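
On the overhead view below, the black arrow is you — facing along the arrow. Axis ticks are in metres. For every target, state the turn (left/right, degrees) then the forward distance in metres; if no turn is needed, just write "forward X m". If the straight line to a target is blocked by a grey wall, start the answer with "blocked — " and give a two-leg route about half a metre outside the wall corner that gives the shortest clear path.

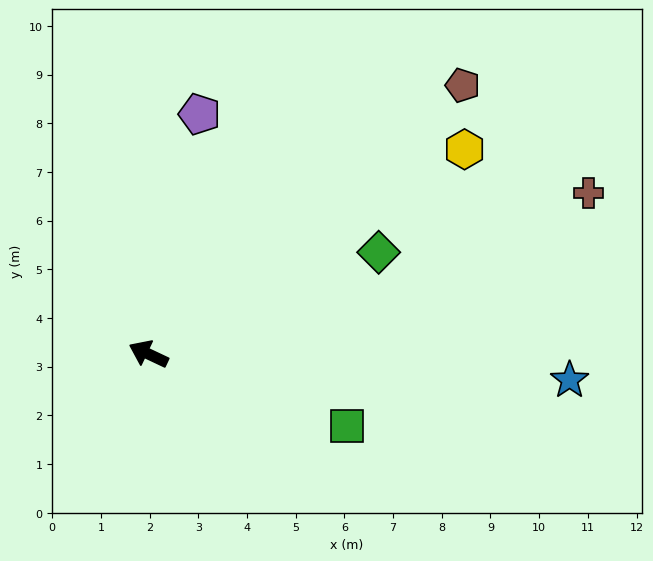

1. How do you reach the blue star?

turn right 158°, forward 8.7 m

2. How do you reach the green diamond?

turn right 131°, forward 5.2 m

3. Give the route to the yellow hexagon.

turn right 122°, forward 7.7 m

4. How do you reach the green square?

turn right 175°, forward 4.3 m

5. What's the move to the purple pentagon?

turn right 77°, forward 5.0 m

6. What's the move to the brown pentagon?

turn right 114°, forward 8.5 m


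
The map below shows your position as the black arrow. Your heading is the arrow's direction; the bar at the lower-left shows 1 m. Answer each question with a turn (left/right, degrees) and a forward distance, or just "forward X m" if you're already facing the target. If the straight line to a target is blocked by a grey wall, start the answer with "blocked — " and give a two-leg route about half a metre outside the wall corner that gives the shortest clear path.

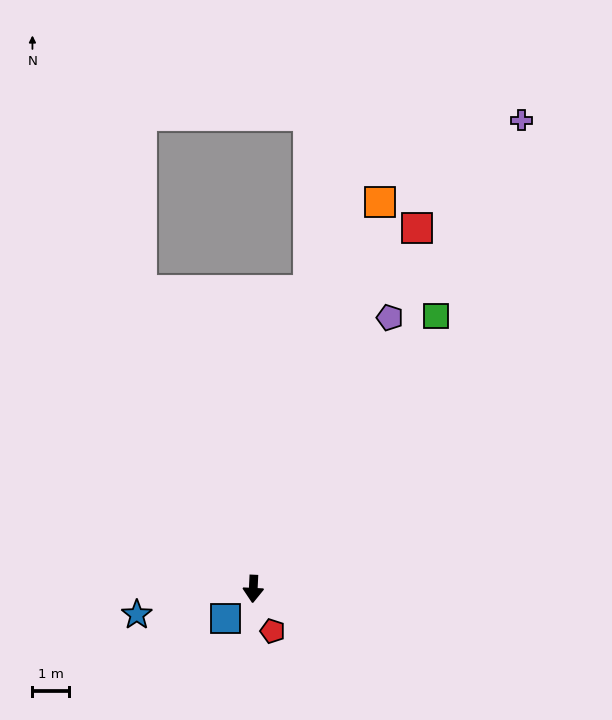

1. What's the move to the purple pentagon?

turn left 156°, forward 8.4 m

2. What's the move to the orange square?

turn left 165°, forward 11.3 m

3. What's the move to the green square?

turn left 149°, forward 9.1 m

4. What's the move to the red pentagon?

turn left 27°, forward 1.3 m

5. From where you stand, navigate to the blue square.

turn right 41°, forward 1.1 m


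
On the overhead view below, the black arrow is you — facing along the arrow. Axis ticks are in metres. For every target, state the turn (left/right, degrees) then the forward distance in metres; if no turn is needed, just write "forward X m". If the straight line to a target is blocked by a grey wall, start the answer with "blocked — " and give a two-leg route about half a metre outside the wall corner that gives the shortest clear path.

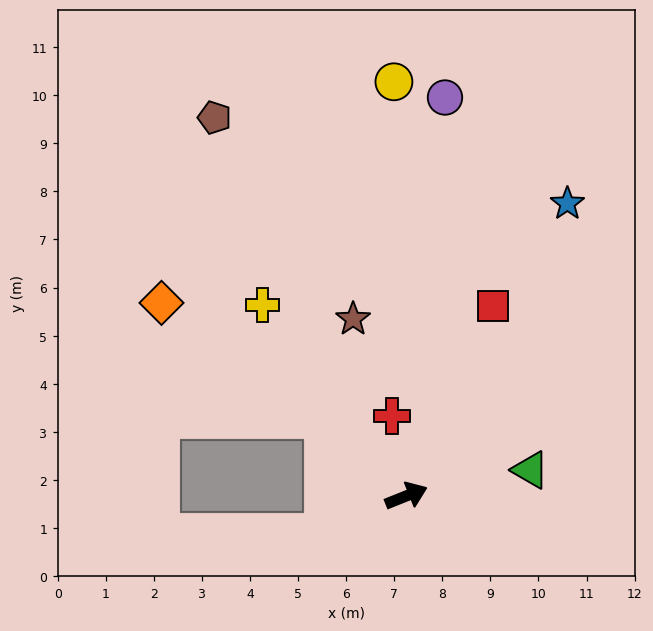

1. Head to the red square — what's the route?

turn left 44°, forward 4.3 m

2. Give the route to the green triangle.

turn right 10°, forward 2.6 m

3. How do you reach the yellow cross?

turn left 105°, forward 5.0 m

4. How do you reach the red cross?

turn left 78°, forward 1.7 m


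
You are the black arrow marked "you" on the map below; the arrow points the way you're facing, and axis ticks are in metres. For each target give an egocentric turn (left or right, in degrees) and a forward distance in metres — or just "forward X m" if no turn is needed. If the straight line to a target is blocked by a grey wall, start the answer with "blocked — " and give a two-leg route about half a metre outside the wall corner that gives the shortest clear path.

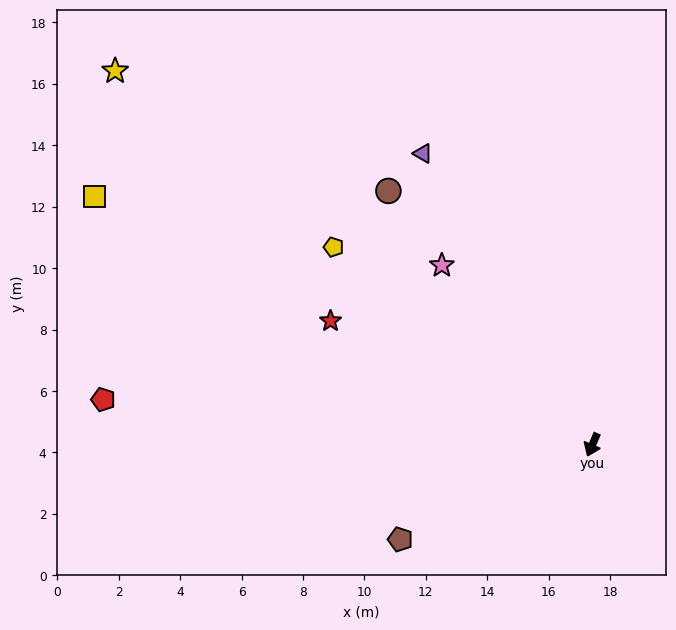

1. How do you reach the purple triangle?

turn right 127°, forward 11.0 m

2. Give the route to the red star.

turn right 92°, forward 9.4 m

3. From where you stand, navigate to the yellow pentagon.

turn right 104°, forward 10.6 m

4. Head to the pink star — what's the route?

turn right 117°, forward 7.6 m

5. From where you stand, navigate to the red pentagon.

turn right 72°, forward 16.0 m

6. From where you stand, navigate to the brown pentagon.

turn right 41°, forward 7.0 m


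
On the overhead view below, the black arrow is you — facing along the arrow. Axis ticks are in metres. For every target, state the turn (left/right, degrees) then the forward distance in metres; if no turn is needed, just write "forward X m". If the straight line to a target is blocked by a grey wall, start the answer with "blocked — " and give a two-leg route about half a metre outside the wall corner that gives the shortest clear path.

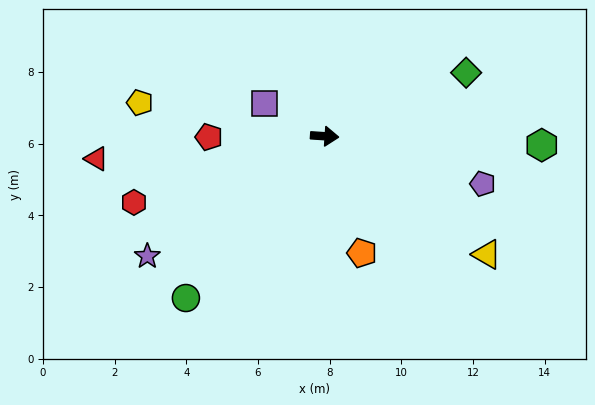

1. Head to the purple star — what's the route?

turn right 142°, forward 6.0 m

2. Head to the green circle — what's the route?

turn right 127°, forward 5.9 m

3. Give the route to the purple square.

turn left 155°, forward 1.9 m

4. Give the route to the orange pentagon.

turn right 69°, forward 3.4 m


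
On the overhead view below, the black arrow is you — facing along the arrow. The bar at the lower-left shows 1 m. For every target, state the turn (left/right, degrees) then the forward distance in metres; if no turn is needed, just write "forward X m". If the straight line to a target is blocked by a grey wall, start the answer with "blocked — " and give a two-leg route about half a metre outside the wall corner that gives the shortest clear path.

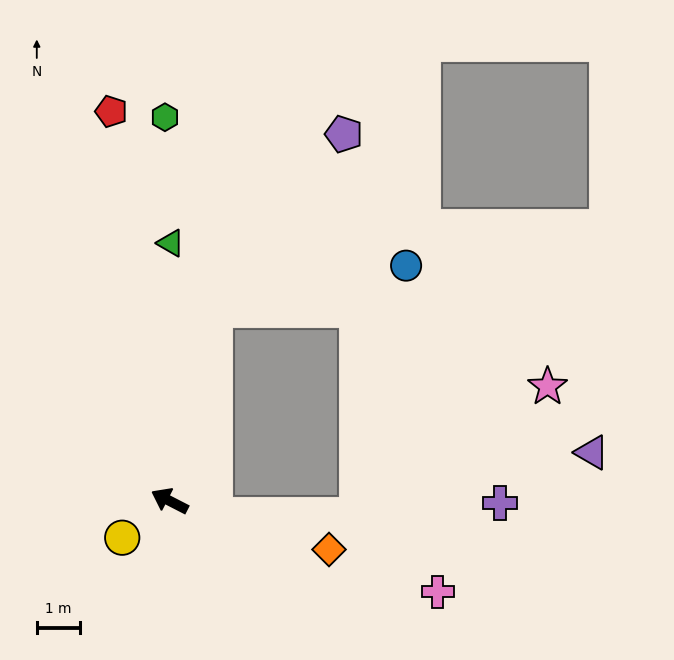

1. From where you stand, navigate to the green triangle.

turn right 63°, forward 6.0 m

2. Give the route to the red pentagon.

turn right 54°, forward 9.1 m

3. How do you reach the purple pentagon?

blocked — turn right 76°, forward 4.6 m, then turn right 23°, forward 5.1 m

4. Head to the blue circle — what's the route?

blocked — turn right 76°, forward 4.6 m, then turn right 64°, forward 4.6 m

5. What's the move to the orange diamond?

turn right 170°, forward 3.9 m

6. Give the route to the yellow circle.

turn left 65°, forward 1.4 m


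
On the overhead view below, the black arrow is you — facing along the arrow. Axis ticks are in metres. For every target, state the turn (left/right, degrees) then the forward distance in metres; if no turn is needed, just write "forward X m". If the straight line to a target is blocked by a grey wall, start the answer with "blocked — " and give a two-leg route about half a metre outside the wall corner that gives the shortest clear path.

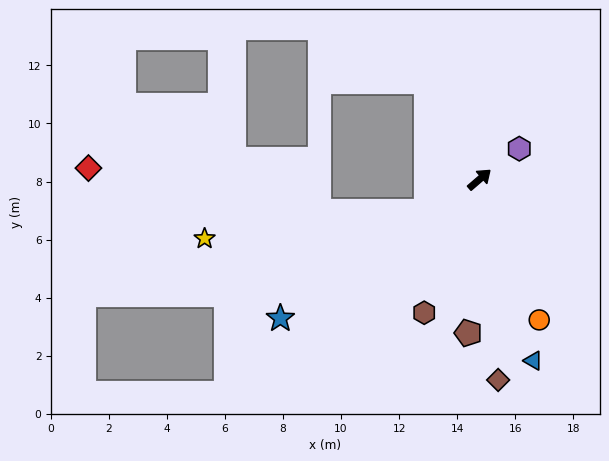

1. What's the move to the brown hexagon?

turn right 153°, forward 5.0 m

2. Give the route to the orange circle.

turn right 108°, forward 5.3 m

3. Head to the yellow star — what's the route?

blocked — turn left 170°, forward 2.2 m, then turn right 24°, forward 7.7 m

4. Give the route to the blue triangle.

turn right 114°, forward 6.5 m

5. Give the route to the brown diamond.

turn right 125°, forward 6.9 m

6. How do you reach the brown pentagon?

turn right 135°, forward 5.3 m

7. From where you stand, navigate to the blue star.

turn left 174°, forward 8.4 m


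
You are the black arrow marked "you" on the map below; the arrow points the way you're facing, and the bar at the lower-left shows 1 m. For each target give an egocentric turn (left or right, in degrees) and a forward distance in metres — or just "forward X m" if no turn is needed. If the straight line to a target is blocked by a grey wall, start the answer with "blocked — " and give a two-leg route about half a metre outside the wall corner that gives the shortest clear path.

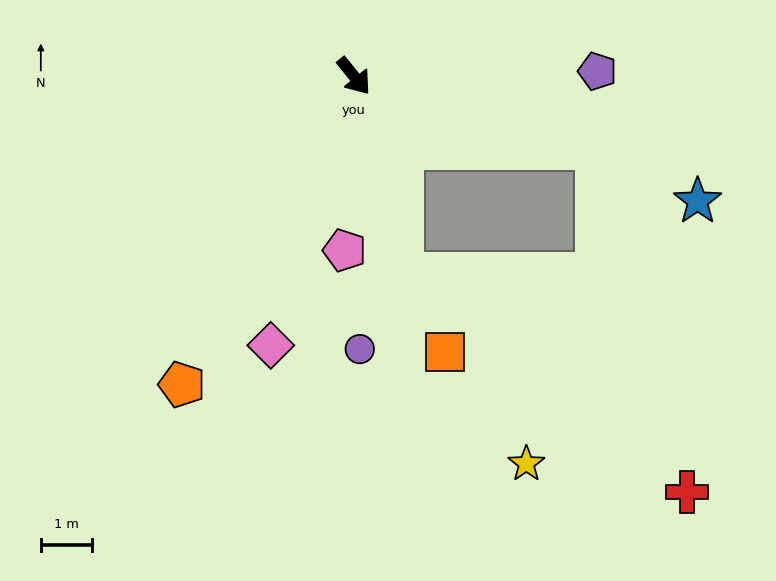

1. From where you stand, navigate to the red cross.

blocked — turn right 25°, forward 4.0 m, then turn left 39°, forward 7.0 m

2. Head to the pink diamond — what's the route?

turn right 56°, forward 5.5 m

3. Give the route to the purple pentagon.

turn left 52°, forward 4.8 m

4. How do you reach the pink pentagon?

turn right 42°, forward 3.4 m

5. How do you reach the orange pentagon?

turn right 68°, forward 6.9 m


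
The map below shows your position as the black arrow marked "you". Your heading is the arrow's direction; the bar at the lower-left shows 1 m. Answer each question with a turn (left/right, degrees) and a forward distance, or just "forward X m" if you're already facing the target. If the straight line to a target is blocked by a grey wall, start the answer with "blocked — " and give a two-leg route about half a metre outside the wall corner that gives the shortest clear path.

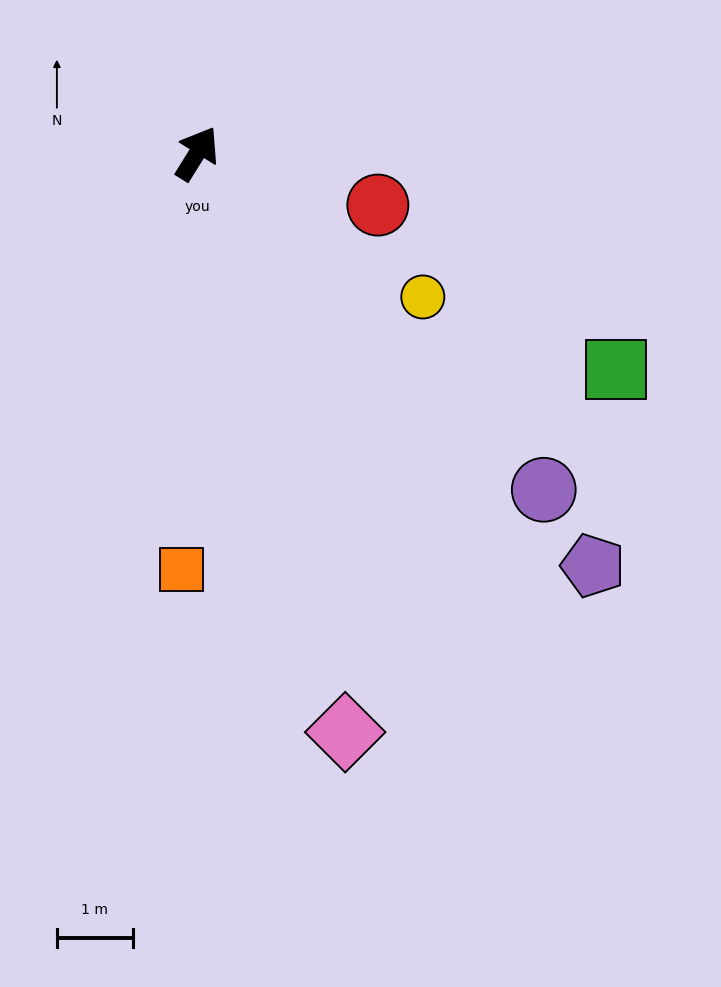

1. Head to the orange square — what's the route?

turn right 150°, forward 5.5 m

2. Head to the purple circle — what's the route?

turn right 102°, forward 6.3 m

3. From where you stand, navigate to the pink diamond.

turn right 134°, forward 7.8 m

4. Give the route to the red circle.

turn right 74°, forward 2.5 m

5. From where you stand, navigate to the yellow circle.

turn right 91°, forward 3.5 m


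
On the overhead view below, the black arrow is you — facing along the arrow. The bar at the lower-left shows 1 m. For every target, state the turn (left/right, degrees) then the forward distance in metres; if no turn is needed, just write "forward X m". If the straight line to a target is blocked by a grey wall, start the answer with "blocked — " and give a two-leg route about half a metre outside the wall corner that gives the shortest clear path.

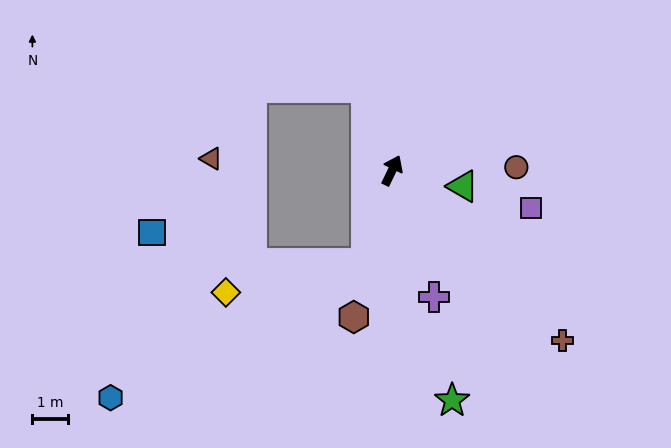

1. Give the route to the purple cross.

turn right 136°, forward 3.7 m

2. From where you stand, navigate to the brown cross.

turn right 109°, forward 6.7 m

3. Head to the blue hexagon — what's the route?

blocked — turn right 170°, forward 2.7 m, then turn right 47°, forward 8.1 m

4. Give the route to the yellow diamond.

blocked — turn right 170°, forward 2.7 m, then turn right 63°, forward 4.0 m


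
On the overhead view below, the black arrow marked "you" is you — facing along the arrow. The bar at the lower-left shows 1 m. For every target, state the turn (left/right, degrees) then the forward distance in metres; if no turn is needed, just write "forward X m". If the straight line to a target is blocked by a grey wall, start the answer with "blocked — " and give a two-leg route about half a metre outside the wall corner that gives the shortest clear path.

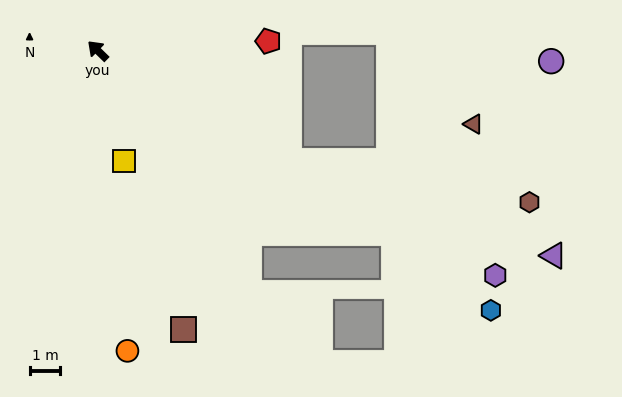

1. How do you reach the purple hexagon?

turn right 165°, forward 14.8 m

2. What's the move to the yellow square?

turn left 148°, forward 3.7 m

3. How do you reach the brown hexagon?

blocked — turn right 166°, forward 7.2 m, then turn left 20°, forward 7.9 m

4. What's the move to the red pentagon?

turn right 133°, forward 5.5 m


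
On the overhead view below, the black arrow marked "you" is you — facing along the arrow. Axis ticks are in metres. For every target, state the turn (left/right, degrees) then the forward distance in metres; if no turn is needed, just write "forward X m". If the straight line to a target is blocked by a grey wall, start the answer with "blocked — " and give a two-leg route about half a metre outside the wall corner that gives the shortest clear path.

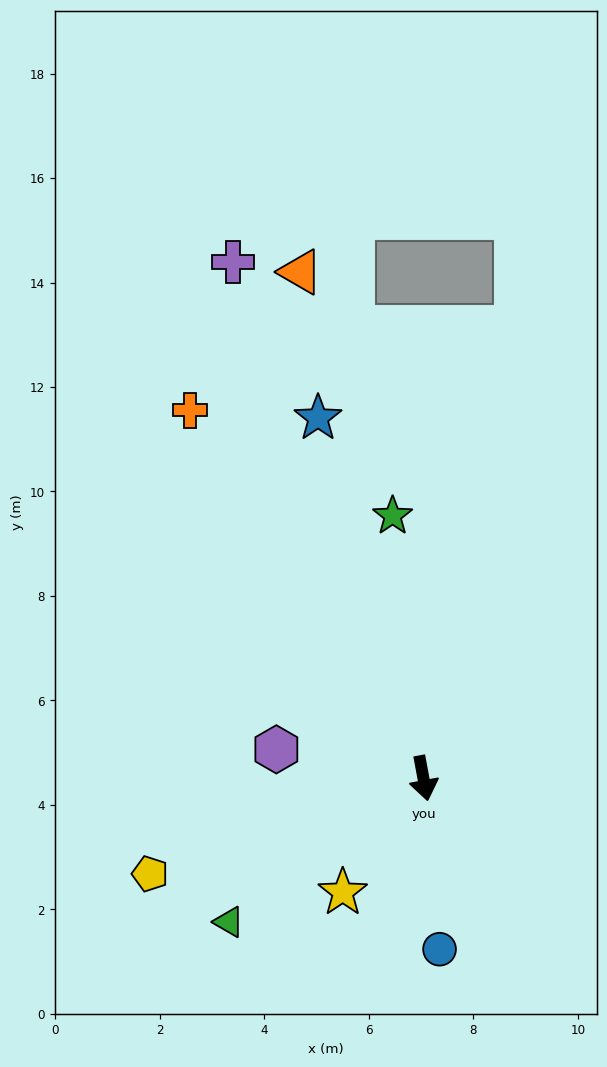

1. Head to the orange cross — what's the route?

turn right 158°, forward 8.3 m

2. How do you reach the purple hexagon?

turn right 112°, forward 2.9 m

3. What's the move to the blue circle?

turn right 5°, forward 3.3 m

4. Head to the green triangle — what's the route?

turn right 64°, forward 4.6 m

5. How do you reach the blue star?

turn right 174°, forward 7.2 m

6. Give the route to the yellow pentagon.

turn right 81°, forward 5.5 m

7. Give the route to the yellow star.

turn right 46°, forward 2.7 m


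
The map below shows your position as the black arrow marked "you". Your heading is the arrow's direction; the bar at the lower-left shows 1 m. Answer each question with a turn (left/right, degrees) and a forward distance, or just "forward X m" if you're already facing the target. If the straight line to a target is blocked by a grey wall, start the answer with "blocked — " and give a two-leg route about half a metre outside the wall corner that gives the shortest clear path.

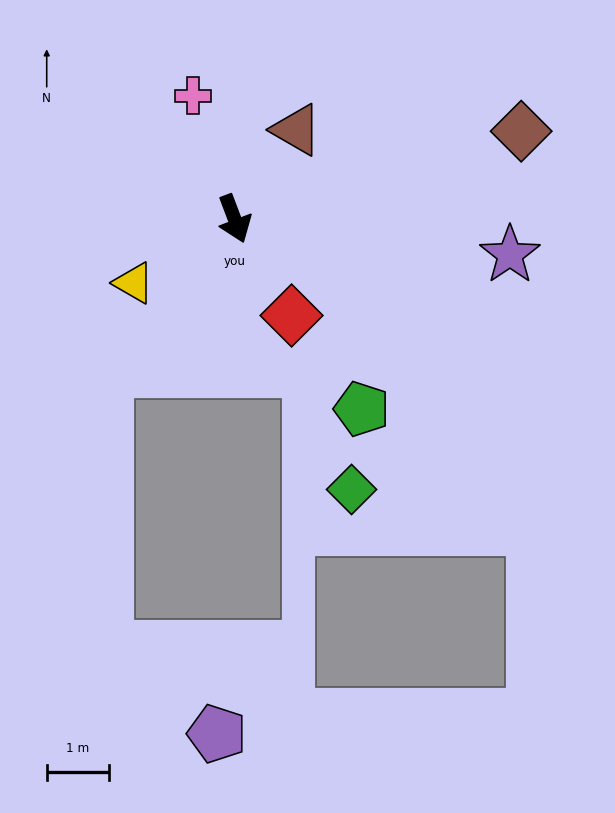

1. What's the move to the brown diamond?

turn left 86°, forward 4.8 m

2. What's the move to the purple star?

turn left 62°, forward 4.5 m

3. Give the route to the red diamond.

turn left 10°, forward 1.8 m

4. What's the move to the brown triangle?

turn left 124°, forward 1.8 m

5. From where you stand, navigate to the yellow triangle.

turn right 78°, forward 1.9 m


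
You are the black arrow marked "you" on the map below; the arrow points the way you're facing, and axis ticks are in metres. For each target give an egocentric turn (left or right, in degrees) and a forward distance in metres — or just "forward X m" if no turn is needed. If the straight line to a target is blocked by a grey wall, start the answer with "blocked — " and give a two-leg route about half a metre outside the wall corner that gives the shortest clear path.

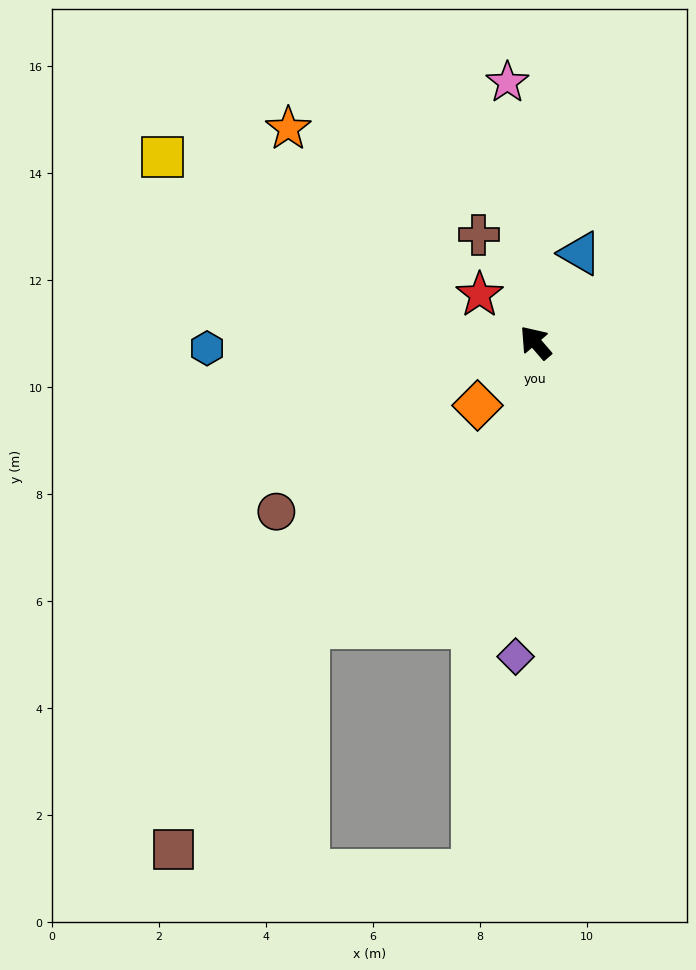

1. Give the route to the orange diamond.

turn left 97°, forward 1.6 m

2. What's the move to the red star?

turn left 9°, forward 1.4 m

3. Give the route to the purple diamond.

turn left 136°, forward 5.9 m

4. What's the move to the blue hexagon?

turn left 50°, forward 6.1 m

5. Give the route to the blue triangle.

turn right 67°, forward 1.9 m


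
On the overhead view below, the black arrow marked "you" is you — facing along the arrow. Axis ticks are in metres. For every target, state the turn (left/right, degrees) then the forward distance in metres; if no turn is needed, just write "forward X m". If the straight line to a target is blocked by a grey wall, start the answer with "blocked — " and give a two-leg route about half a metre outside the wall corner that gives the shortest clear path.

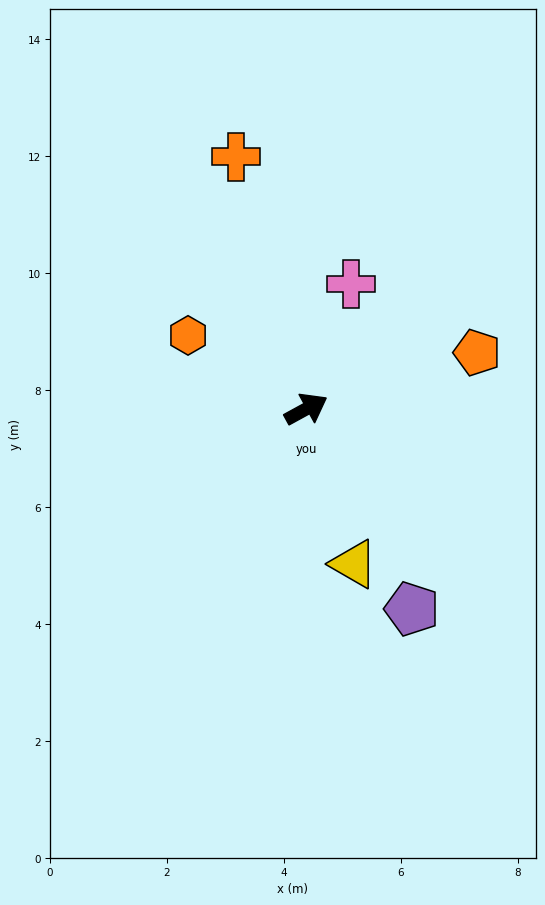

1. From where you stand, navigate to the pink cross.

turn left 42°, forward 2.3 m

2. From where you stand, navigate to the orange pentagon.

turn right 10°, forward 3.1 m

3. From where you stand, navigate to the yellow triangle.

turn right 102°, forward 2.8 m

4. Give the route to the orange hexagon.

turn left 119°, forward 2.4 m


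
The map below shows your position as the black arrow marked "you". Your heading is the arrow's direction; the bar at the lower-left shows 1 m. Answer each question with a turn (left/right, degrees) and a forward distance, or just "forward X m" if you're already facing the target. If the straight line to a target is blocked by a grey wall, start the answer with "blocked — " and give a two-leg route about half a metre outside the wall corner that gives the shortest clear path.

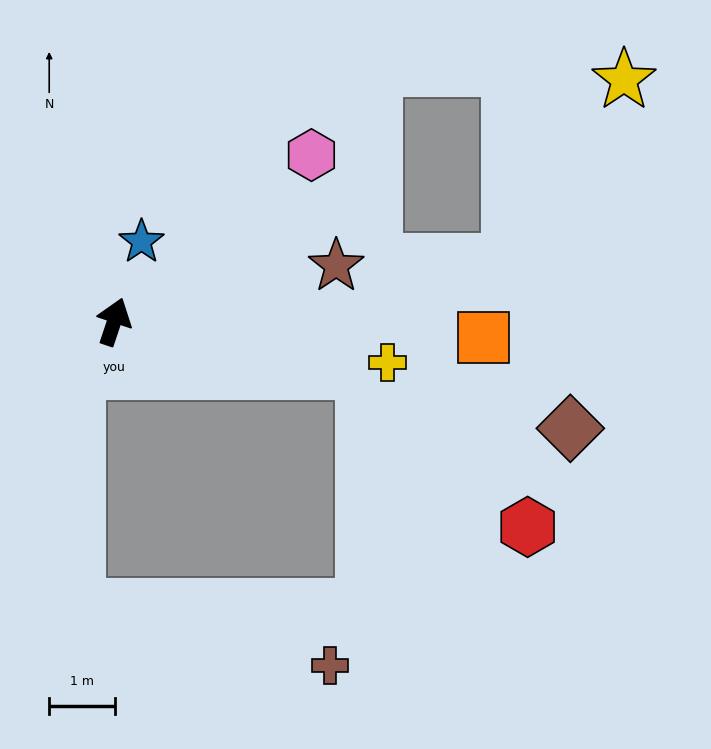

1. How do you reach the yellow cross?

turn right 80°, forward 4.2 m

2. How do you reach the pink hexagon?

turn right 31°, forward 3.9 m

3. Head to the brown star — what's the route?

turn right 57°, forward 3.5 m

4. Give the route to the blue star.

forward 1.3 m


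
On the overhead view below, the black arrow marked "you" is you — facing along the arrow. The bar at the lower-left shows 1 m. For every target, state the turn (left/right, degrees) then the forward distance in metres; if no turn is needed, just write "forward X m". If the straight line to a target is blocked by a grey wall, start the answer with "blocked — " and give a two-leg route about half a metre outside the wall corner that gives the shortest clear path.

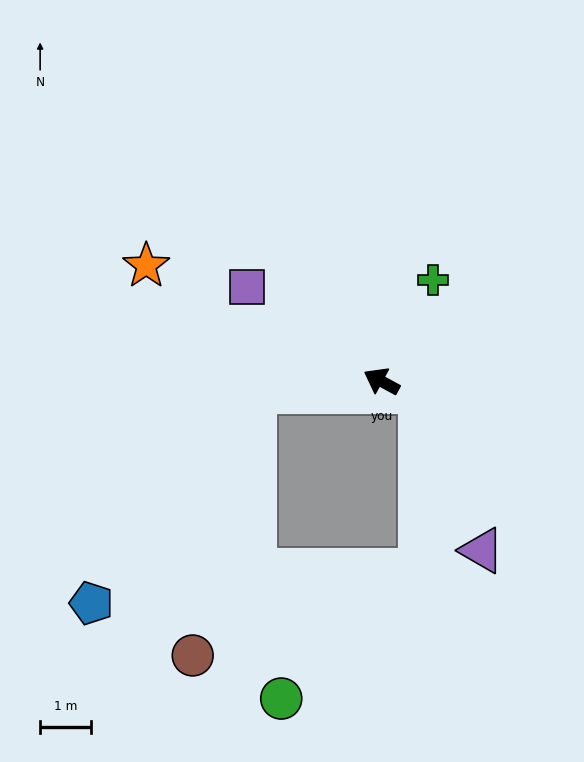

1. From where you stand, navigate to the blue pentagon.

blocked — turn left 34°, forward 2.5 m, then turn left 47°, forward 5.3 m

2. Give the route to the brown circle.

blocked — turn left 34°, forward 2.5 m, then turn left 71°, forward 5.3 m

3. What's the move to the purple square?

turn right 7°, forward 3.2 m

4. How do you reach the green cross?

turn right 89°, forward 2.2 m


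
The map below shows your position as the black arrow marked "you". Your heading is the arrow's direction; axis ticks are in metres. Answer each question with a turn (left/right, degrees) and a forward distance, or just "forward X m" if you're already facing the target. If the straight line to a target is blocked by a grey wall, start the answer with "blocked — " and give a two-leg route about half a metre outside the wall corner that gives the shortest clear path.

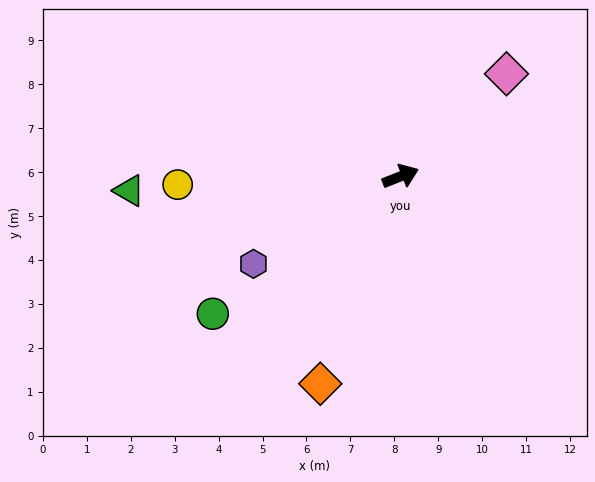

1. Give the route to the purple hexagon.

turn right 171°, forward 3.9 m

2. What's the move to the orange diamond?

turn right 133°, forward 5.1 m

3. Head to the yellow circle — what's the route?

turn left 161°, forward 5.1 m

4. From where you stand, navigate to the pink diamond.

turn left 23°, forward 3.4 m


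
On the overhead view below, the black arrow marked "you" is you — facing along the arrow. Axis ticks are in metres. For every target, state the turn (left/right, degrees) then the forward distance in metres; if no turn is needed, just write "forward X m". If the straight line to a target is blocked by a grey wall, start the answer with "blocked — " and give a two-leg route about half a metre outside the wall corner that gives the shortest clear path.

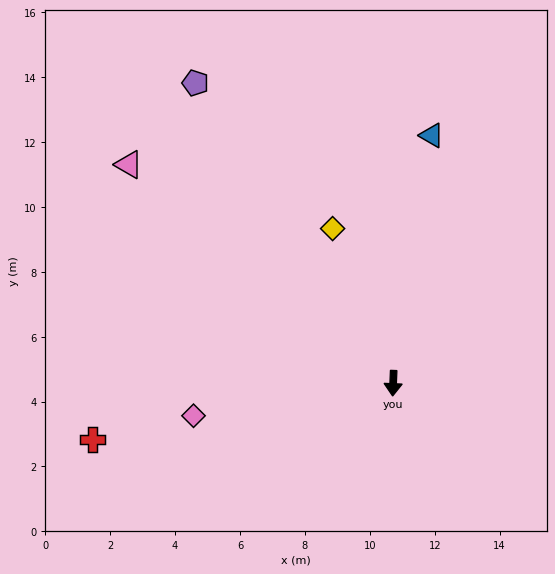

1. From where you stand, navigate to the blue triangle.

turn left 173°, forward 7.7 m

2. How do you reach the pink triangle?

turn right 127°, forward 10.6 m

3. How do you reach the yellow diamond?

turn right 156°, forward 5.1 m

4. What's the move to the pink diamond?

turn right 78°, forward 6.2 m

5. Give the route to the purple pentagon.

turn right 144°, forward 11.1 m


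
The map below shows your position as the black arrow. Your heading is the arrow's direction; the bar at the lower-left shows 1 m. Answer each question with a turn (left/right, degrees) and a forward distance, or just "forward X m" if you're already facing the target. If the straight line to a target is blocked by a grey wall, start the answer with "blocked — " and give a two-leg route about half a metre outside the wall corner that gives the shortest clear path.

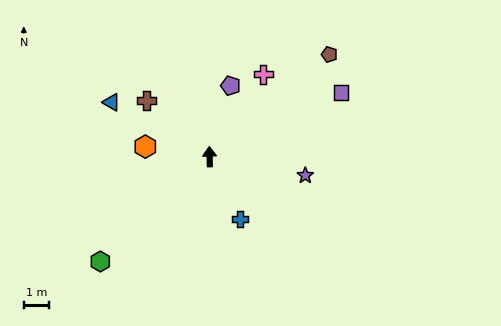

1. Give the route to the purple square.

turn right 66°, forward 5.9 m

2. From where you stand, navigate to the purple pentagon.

turn right 18°, forward 3.0 m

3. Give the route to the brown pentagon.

turn right 51°, forward 6.3 m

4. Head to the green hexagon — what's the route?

turn left 132°, forward 6.1 m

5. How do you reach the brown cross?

turn left 47°, forward 3.4 m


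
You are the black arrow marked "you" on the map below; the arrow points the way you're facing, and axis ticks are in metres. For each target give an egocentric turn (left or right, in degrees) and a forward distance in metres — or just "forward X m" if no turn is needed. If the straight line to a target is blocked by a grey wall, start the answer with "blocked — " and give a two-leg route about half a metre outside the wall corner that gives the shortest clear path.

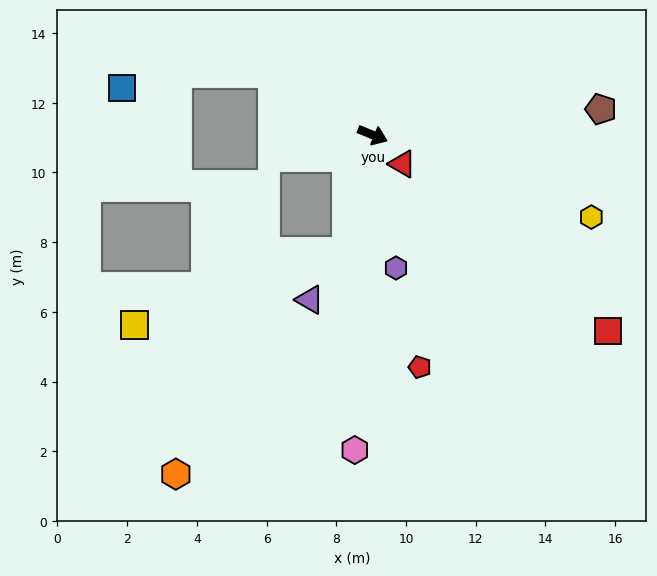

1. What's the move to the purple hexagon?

turn right 58°, forward 3.9 m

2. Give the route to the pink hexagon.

turn right 71°, forward 9.1 m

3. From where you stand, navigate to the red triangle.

turn right 22°, forward 1.2 m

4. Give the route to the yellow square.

blocked — turn right 80°, forward 3.4 m, then turn right 59°, forward 6.4 m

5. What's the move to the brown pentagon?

turn left 29°, forward 6.6 m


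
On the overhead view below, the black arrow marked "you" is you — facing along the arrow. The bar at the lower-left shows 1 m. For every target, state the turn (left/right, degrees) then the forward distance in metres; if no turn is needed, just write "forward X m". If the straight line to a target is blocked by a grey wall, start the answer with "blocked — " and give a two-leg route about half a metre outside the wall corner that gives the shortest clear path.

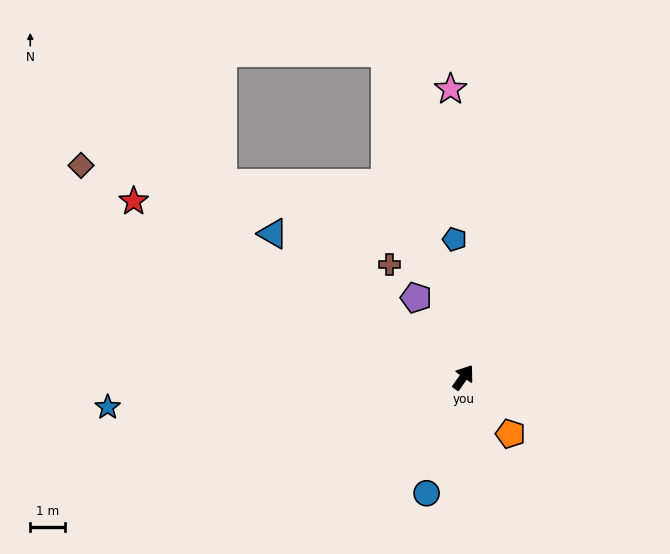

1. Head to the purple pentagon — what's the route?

turn left 66°, forward 2.7 m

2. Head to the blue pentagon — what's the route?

turn left 39°, forward 4.0 m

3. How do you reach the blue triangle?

turn left 88°, forward 6.9 m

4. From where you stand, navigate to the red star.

turn left 97°, forward 10.8 m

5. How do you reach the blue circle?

turn right 162°, forward 3.5 m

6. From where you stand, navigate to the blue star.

turn left 130°, forward 10.4 m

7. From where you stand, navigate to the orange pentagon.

turn right 105°, forward 2.1 m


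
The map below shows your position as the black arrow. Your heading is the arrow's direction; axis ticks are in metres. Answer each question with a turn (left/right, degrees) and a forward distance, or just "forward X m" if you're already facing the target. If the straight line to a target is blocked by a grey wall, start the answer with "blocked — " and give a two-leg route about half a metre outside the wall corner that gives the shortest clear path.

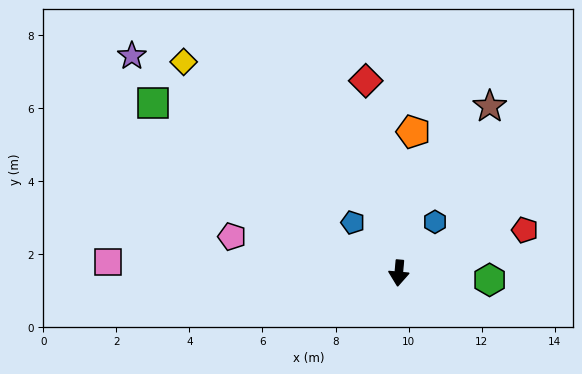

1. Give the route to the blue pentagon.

turn right 133°, forward 1.9 m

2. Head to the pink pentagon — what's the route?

turn right 97°, forward 4.7 m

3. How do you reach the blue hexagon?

turn left 150°, forward 1.7 m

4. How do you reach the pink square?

turn right 87°, forward 8.0 m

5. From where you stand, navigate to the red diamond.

turn right 165°, forward 5.3 m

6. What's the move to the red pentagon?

turn left 114°, forward 3.6 m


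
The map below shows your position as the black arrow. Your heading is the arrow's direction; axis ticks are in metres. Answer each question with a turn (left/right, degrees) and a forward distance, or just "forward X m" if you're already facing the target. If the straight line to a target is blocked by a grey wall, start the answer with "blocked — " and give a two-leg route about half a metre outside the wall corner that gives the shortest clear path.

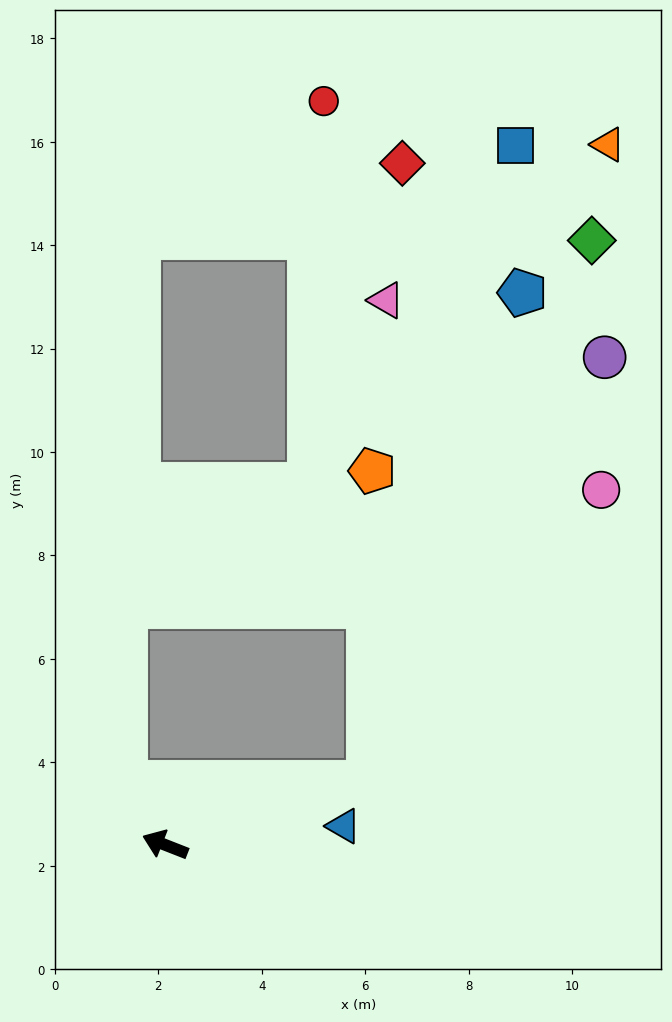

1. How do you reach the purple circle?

blocked — turn right 141°, forward 4.1 m, then turn left 43°, forward 9.4 m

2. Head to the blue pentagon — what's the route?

blocked — turn right 141°, forward 4.1 m, then turn left 55°, forward 9.9 m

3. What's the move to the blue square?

blocked — turn right 141°, forward 4.1 m, then turn left 59°, forward 12.6 m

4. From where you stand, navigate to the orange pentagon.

blocked — turn right 141°, forward 4.1 m, then turn left 72°, forward 6.0 m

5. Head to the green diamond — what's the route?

blocked — turn right 141°, forward 4.1 m, then turn left 50°, forward 11.3 m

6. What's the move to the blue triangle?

turn right 153°, forward 3.5 m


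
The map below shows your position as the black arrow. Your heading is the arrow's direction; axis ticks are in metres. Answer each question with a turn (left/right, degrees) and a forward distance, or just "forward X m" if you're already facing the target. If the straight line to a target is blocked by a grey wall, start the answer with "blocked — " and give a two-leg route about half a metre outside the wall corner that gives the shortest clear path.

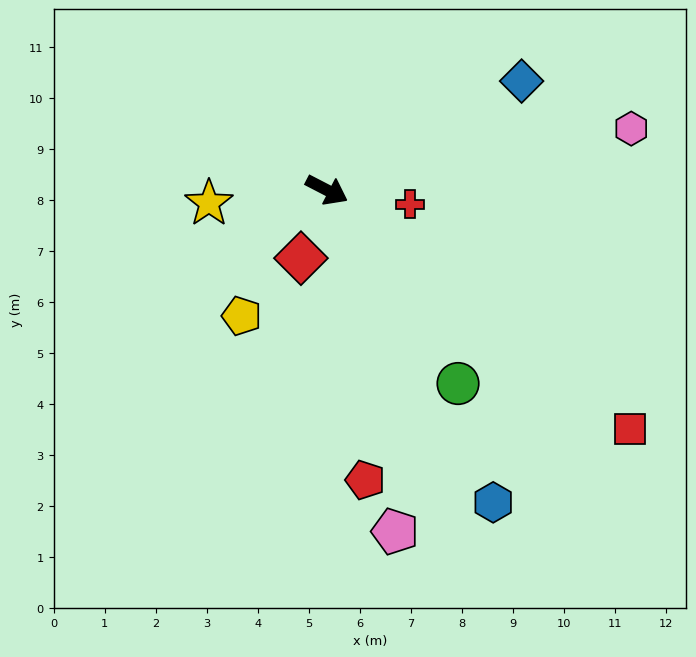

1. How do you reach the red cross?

turn left 18°, forward 1.7 m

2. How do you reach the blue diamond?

turn left 57°, forward 4.4 m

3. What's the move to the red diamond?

turn right 83°, forward 1.4 m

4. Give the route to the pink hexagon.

turn left 39°, forward 6.1 m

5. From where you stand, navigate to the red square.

turn right 11°, forward 7.6 m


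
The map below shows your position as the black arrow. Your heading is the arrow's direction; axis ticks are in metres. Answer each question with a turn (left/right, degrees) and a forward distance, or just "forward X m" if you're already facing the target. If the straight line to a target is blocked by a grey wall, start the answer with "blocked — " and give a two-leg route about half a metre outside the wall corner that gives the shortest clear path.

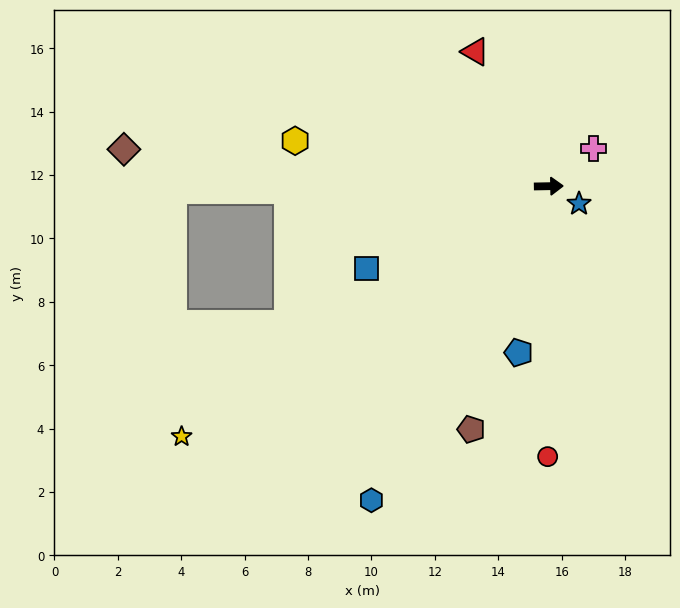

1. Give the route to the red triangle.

turn left 118°, forward 4.8 m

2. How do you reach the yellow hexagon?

turn left 169°, forward 8.1 m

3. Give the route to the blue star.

turn right 31°, forward 1.1 m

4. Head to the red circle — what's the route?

turn right 91°, forward 8.5 m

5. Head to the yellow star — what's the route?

turn right 147°, forward 14.0 m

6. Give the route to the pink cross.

turn left 39°, forward 1.8 m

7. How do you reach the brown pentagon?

turn right 109°, forward 8.1 m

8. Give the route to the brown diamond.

turn left 174°, forward 13.5 m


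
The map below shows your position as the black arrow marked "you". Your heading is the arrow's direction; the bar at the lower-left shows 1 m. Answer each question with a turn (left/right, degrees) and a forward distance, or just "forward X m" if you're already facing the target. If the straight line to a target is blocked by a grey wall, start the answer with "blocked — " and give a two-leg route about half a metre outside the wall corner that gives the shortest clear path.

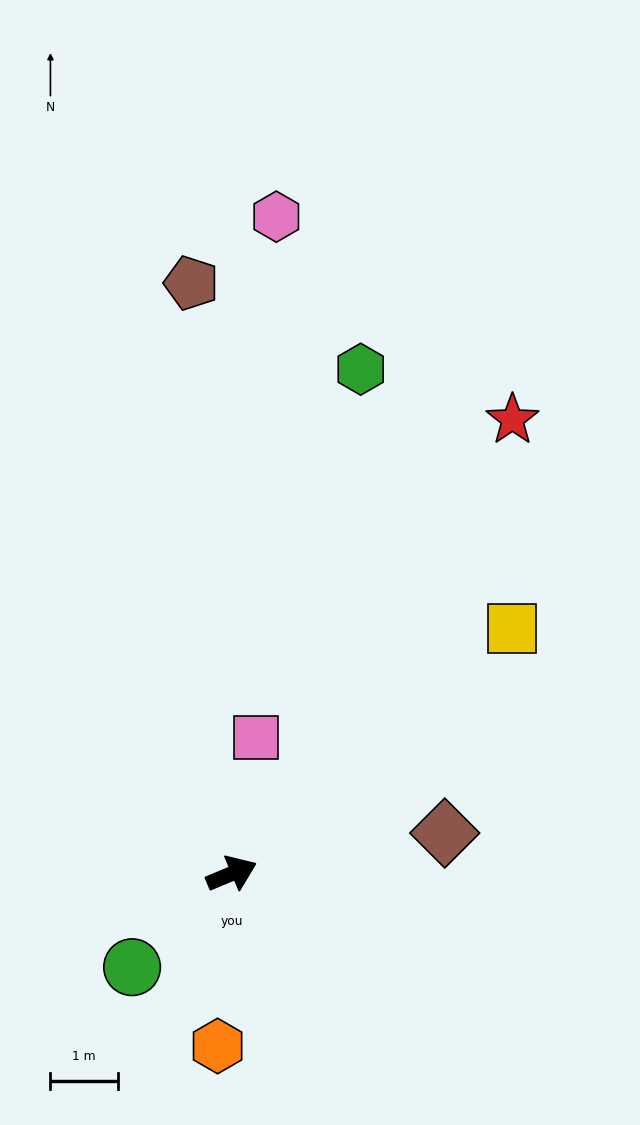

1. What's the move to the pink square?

turn left 57°, forward 2.0 m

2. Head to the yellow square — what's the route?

turn left 19°, forward 5.5 m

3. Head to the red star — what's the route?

turn left 36°, forward 7.9 m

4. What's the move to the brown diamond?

turn right 12°, forward 3.2 m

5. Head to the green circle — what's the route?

turn right 159°, forward 2.0 m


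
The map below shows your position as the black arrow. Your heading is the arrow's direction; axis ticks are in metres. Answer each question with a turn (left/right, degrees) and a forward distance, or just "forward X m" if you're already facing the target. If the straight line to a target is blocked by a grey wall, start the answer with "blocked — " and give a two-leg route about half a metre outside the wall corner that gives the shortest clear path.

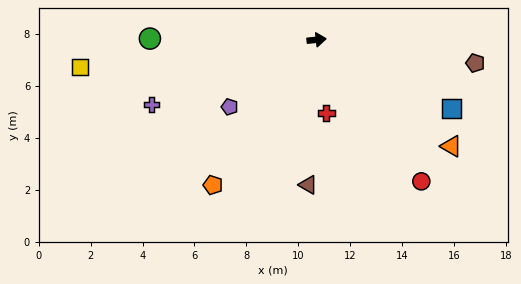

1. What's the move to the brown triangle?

turn right 99°, forward 5.6 m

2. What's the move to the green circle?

turn left 174°, forward 6.4 m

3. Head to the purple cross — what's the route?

turn right 165°, forward 6.8 m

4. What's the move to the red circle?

turn right 60°, forward 6.8 m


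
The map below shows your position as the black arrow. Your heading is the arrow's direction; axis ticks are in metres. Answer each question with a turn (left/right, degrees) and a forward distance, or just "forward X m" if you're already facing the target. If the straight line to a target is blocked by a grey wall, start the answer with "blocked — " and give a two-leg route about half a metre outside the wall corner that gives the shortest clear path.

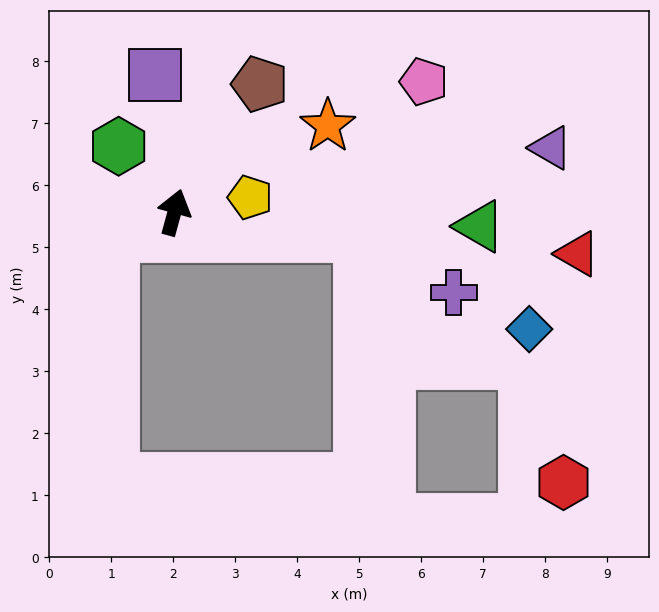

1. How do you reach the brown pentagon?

turn right 18°, forward 2.5 m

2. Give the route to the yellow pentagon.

turn right 64°, forward 1.2 m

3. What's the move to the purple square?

turn left 23°, forward 2.2 m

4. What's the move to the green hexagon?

turn left 56°, forward 1.4 m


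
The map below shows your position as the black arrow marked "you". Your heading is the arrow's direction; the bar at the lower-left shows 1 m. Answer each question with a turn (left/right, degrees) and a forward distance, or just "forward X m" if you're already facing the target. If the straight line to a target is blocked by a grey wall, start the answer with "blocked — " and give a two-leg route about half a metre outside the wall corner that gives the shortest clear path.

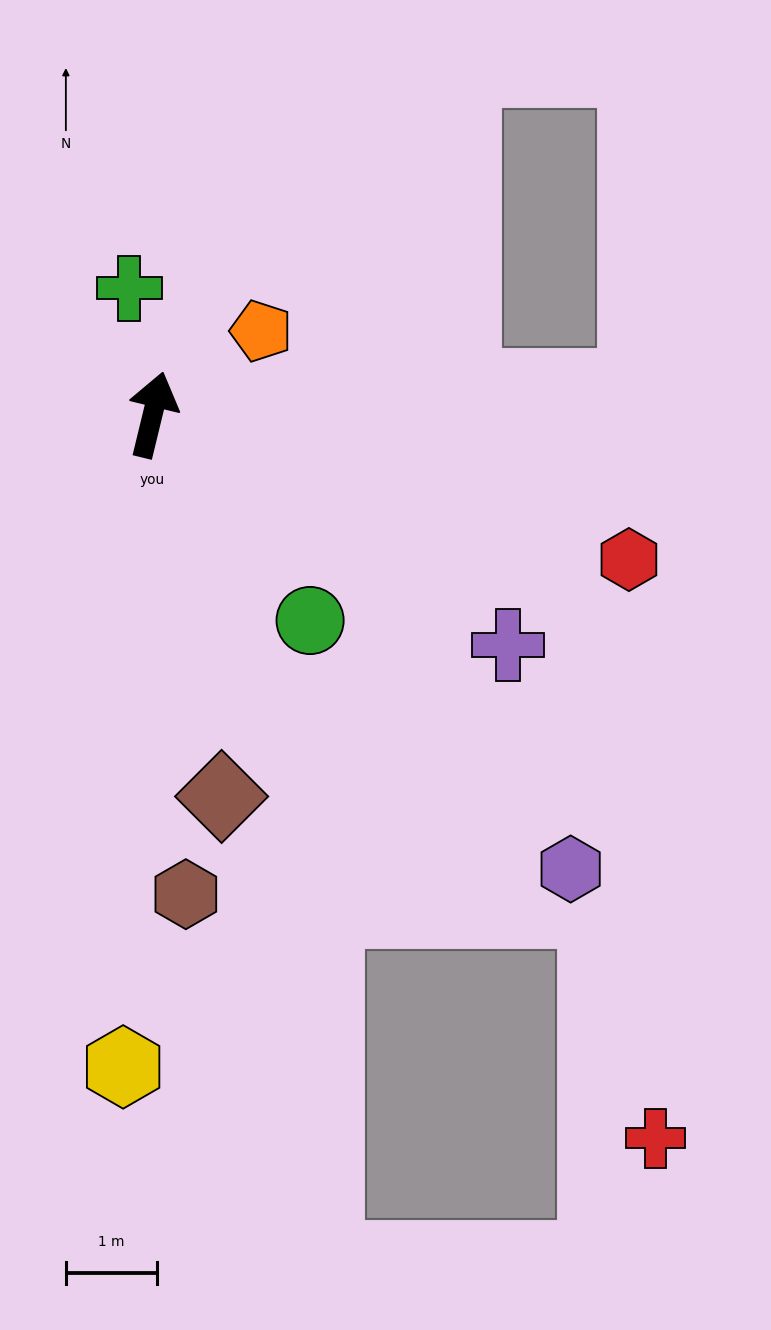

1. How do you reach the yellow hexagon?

turn right 169°, forward 7.1 m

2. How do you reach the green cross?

turn left 24°, forward 1.4 m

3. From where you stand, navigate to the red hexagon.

turn right 93°, forward 5.4 m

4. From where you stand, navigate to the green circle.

turn right 129°, forward 2.8 m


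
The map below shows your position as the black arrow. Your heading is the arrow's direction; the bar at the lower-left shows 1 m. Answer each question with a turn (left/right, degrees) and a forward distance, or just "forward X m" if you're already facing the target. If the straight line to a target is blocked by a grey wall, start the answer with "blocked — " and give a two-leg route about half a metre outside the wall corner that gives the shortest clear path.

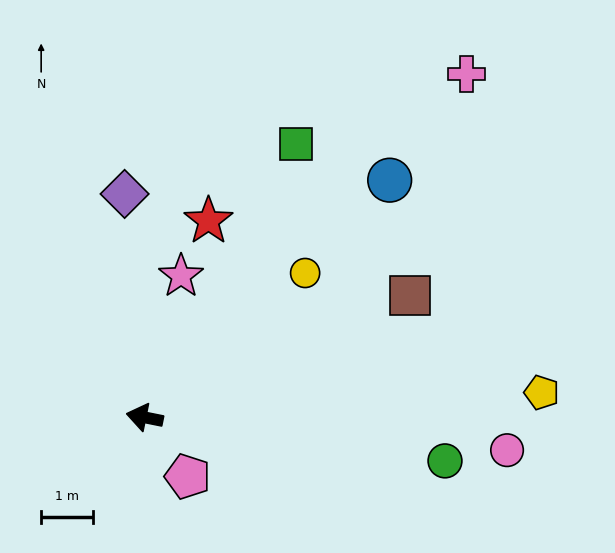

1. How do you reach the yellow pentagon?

turn right 165°, forward 7.6 m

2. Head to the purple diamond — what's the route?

turn right 74°, forward 4.3 m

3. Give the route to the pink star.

turn right 93°, forward 2.8 m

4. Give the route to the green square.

turn right 108°, forward 6.0 m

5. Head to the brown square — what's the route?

turn right 144°, forward 5.6 m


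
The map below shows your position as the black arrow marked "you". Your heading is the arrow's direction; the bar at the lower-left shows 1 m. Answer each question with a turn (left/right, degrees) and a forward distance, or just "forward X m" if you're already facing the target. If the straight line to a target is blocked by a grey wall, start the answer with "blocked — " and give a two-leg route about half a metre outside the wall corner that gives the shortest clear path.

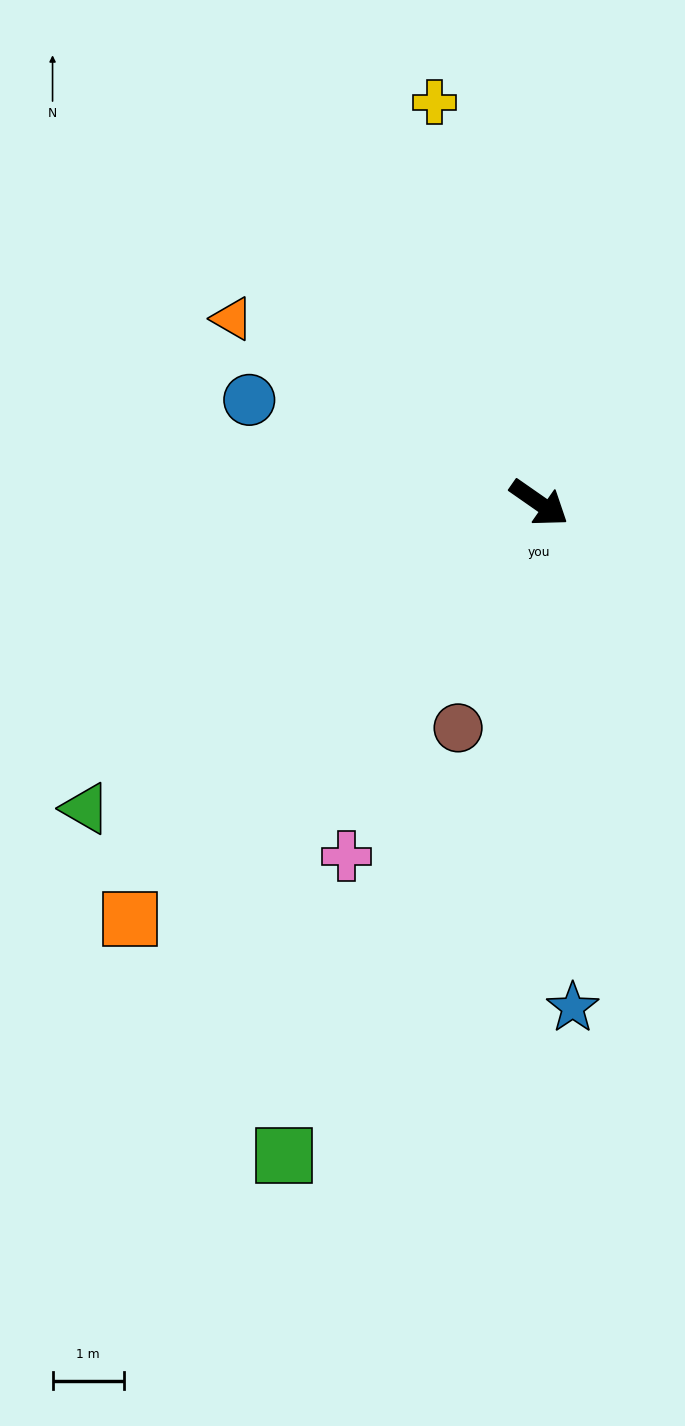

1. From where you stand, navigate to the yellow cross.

turn left 139°, forward 5.8 m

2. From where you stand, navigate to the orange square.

turn right 100°, forward 8.2 m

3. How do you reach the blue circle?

turn right 165°, forward 4.3 m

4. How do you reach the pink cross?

turn right 84°, forward 5.6 m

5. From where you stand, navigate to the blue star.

turn right 51°, forward 7.1 m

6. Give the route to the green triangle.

turn right 111°, forward 7.7 m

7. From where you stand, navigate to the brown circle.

turn right 75°, forward 3.4 m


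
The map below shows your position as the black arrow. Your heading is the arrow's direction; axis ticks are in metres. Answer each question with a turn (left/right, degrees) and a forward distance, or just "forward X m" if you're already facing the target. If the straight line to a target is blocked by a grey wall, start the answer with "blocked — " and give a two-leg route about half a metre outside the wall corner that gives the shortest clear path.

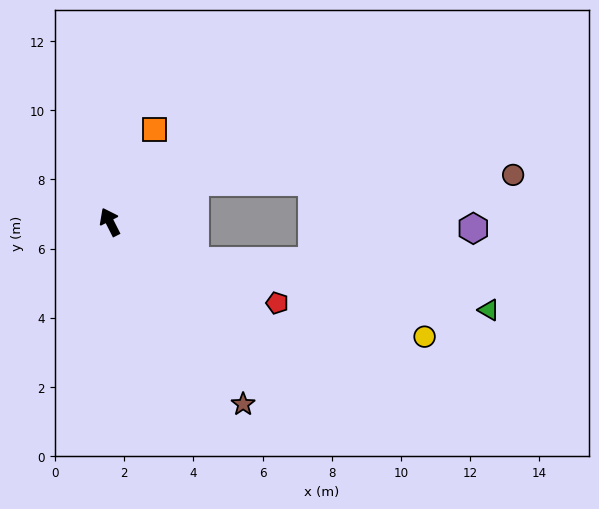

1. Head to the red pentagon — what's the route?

turn right 143°, forward 5.4 m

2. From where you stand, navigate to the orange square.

turn right 53°, forward 3.0 m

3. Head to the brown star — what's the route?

turn right 171°, forward 6.5 m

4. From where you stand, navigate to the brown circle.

blocked — turn right 91°, forward 2.7 m, then turn right 25°, forward 9.2 m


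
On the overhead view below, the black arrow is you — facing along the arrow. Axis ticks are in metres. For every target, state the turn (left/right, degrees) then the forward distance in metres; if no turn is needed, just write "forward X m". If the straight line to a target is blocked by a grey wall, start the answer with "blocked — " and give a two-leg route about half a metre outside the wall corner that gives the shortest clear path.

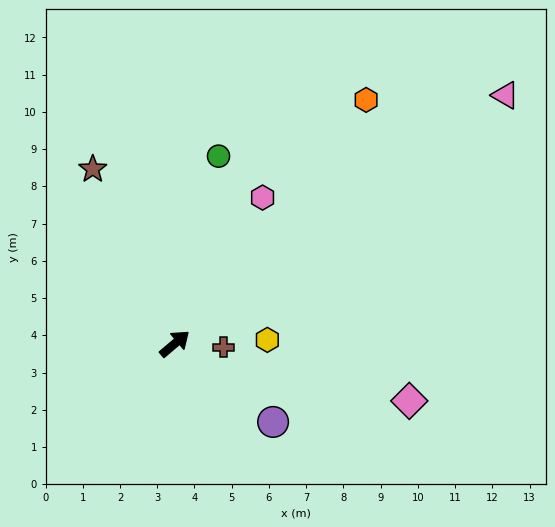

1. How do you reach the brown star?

turn left 75°, forward 5.2 m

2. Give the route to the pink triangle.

turn right 3°, forward 11.1 m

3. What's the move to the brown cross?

turn right 44°, forward 1.3 m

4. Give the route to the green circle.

turn left 37°, forward 5.2 m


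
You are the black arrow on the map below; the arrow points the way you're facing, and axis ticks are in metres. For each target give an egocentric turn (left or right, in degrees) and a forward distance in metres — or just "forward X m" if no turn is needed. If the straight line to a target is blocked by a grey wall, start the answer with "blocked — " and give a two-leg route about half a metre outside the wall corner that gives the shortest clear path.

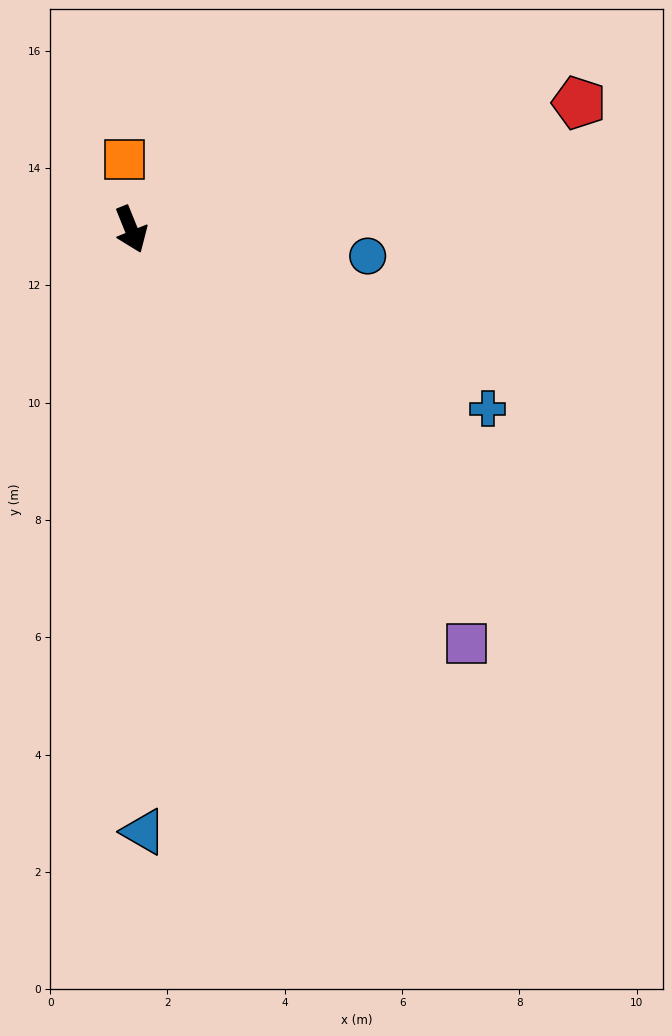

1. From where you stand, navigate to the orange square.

turn left 164°, forward 1.2 m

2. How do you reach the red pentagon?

turn left 84°, forward 7.9 m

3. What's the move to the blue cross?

turn left 41°, forward 6.8 m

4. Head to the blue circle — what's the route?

turn left 62°, forward 4.1 m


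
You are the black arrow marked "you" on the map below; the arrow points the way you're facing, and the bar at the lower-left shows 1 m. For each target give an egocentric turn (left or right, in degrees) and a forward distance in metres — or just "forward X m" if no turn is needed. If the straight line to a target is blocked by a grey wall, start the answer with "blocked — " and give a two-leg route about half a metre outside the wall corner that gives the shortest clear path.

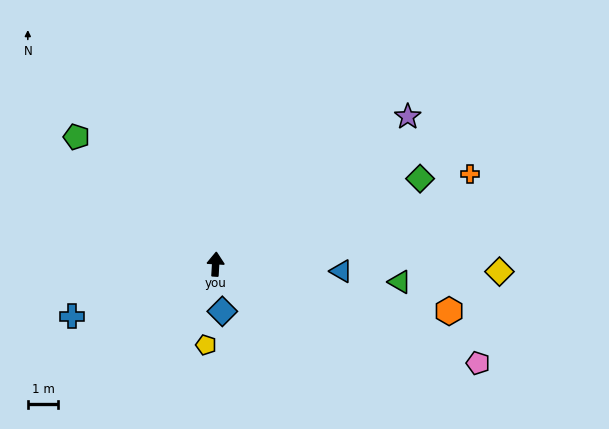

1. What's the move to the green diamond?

turn right 64°, forward 7.3 m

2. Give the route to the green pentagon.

turn left 51°, forward 6.2 m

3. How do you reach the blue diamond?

turn right 169°, forward 1.6 m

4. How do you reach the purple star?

turn right 49°, forward 7.9 m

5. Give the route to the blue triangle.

turn right 90°, forward 4.1 m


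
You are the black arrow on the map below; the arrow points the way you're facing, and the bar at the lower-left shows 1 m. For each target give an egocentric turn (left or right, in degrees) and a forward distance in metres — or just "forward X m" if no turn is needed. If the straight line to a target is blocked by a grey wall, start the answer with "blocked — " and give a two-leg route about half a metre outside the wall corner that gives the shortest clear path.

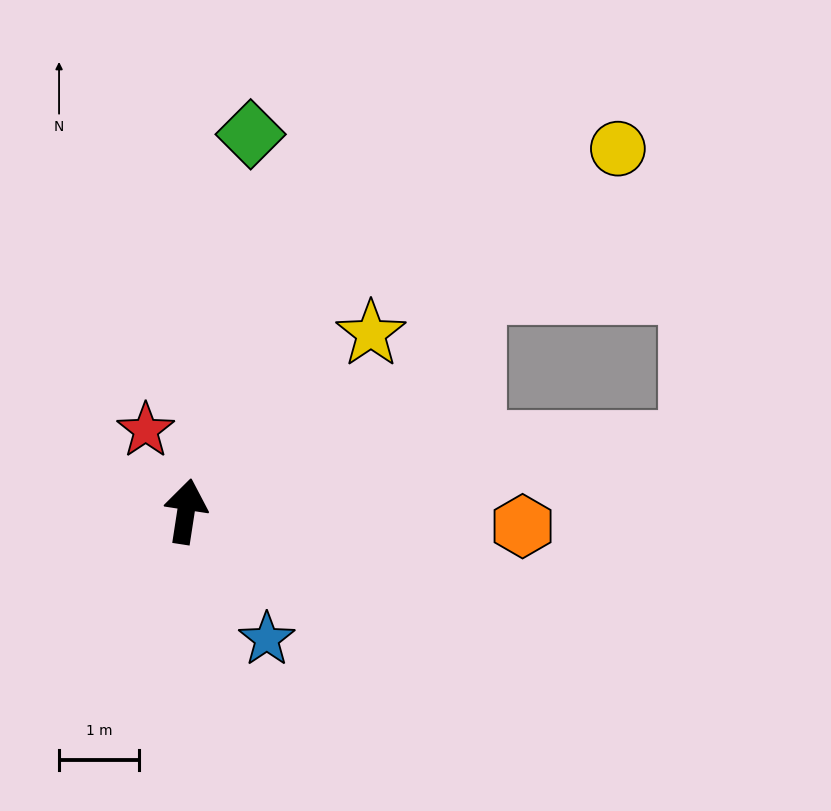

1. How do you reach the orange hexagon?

turn right 84°, forward 4.2 m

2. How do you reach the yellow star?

turn right 37°, forward 3.2 m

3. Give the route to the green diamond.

forward 4.8 m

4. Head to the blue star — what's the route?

turn right 139°, forward 1.9 m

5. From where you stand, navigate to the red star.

turn left 35°, forward 1.1 m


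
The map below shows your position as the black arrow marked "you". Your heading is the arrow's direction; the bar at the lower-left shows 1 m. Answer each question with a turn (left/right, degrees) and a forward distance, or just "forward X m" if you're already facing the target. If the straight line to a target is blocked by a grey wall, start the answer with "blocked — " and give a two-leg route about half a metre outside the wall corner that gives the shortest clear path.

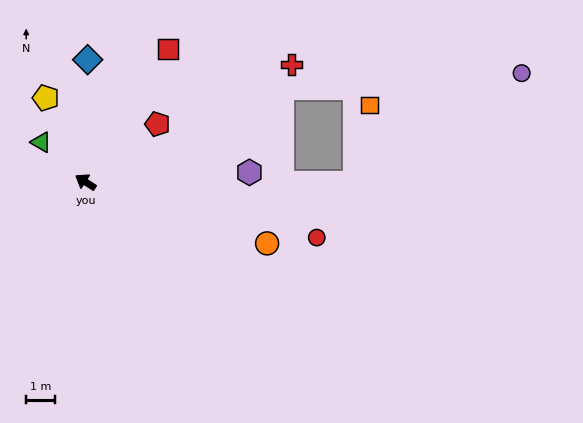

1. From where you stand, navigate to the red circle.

turn right 161°, forward 8.3 m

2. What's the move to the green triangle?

turn right 9°, forward 2.1 m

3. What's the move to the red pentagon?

turn right 108°, forward 3.2 m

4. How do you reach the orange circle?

turn right 166°, forward 6.7 m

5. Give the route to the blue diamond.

turn right 58°, forward 4.3 m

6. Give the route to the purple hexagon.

turn right 144°, forward 5.7 m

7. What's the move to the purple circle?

blocked — turn right 122°, forward 7.6 m, then turn right 22°, forward 8.3 m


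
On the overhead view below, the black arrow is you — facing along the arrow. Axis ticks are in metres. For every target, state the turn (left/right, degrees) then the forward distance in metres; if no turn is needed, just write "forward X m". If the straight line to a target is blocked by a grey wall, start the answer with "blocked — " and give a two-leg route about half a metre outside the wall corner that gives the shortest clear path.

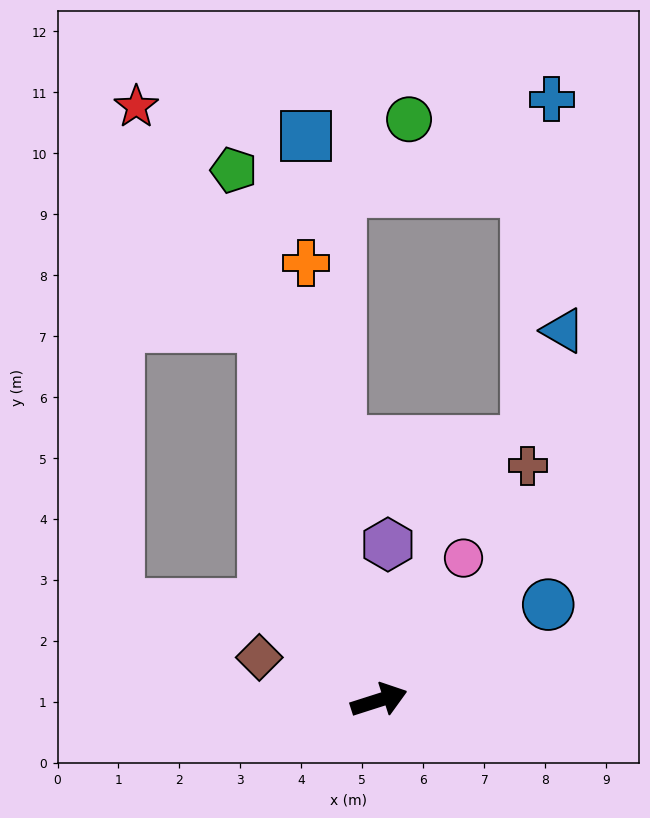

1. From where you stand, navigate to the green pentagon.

turn left 88°, forward 9.0 m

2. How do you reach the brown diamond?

turn left 143°, forward 2.1 m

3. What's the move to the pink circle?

turn left 42°, forward 2.7 m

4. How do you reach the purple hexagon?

turn left 69°, forward 2.6 m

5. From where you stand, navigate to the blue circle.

turn left 12°, forward 3.2 m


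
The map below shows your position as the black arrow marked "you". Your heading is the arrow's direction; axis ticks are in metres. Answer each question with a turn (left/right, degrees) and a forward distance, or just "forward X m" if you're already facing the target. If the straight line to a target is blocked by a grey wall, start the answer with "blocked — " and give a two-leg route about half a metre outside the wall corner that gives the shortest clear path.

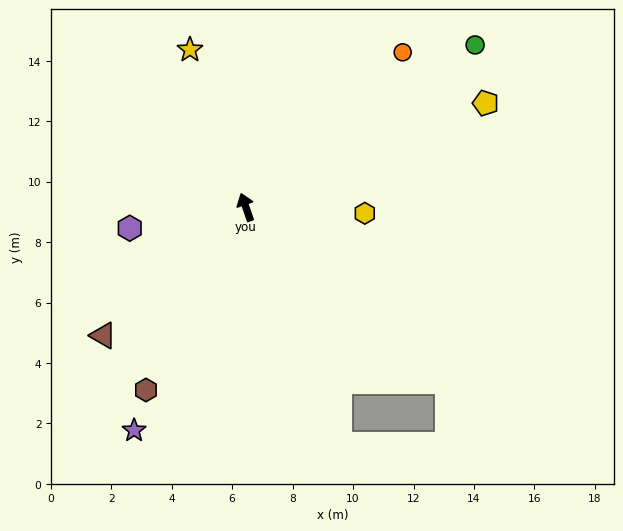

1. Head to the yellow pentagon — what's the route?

turn right 86°, forward 8.6 m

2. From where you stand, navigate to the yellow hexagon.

turn right 112°, forward 3.9 m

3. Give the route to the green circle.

turn right 74°, forward 9.3 m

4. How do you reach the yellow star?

forward 5.5 m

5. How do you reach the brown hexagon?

turn left 132°, forward 6.9 m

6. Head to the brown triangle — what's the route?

turn left 113°, forward 6.3 m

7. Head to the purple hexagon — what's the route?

turn left 81°, forward 3.9 m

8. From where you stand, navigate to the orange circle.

turn right 65°, forward 7.3 m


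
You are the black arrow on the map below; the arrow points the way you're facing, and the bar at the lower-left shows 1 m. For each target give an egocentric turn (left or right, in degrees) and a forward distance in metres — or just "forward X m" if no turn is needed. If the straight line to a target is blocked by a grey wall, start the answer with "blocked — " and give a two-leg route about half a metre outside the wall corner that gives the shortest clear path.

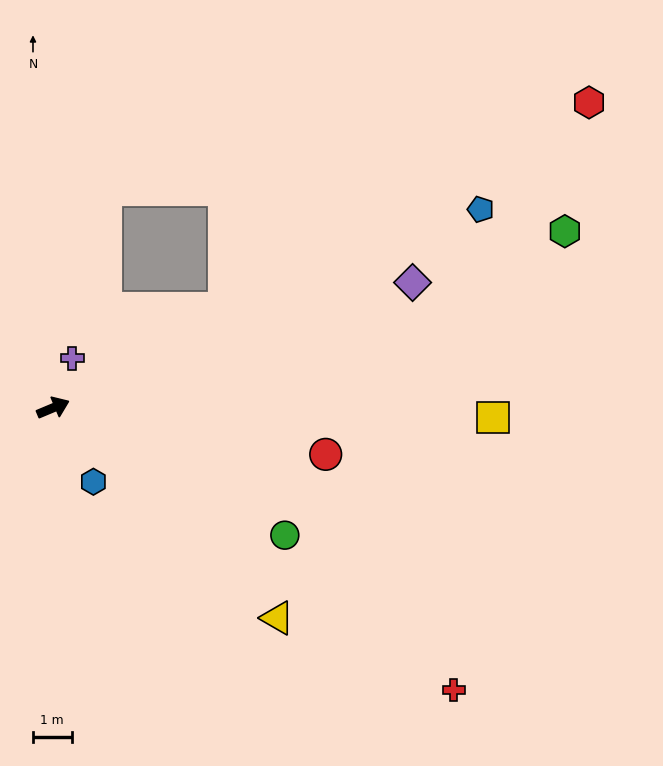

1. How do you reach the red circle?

turn right 32°, forward 7.2 m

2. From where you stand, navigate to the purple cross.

turn left 46°, forward 1.4 m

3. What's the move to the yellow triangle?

turn right 66°, forward 8.0 m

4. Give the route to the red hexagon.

turn left 7°, forward 16.0 m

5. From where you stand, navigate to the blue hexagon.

turn right 84°, forward 2.2 m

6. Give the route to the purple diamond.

turn right 4°, forward 9.9 m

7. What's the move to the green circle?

turn right 52°, forward 6.8 m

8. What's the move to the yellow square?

turn right 24°, forward 11.4 m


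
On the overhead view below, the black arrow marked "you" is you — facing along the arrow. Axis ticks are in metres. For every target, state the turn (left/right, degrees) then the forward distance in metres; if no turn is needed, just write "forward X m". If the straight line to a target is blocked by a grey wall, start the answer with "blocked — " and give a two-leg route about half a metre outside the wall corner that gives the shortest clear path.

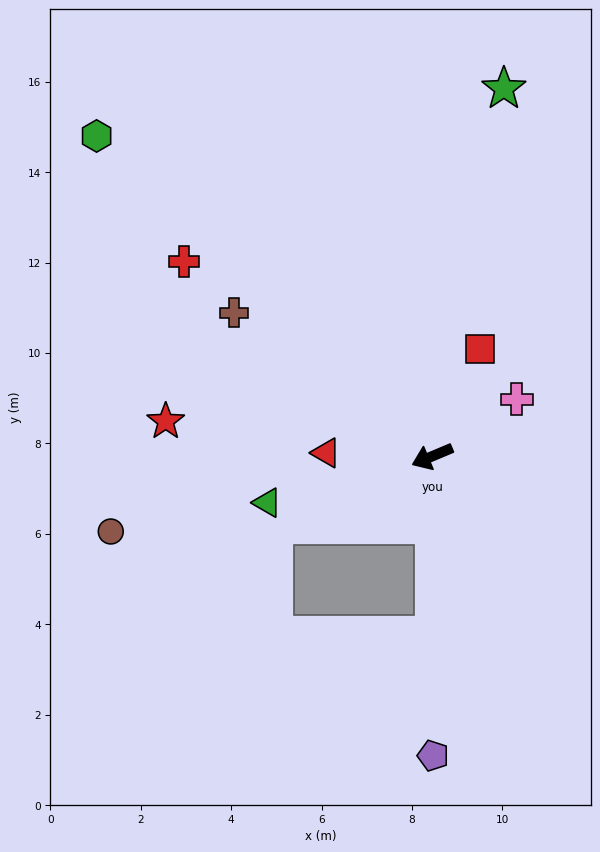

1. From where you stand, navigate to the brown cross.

turn right 59°, forward 5.4 m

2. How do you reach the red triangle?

turn right 25°, forward 2.3 m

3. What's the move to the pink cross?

turn right 169°, forward 2.3 m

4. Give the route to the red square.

turn right 137°, forward 2.6 m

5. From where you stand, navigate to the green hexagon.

turn right 66°, forward 10.3 m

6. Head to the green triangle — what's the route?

turn right 7°, forward 3.8 m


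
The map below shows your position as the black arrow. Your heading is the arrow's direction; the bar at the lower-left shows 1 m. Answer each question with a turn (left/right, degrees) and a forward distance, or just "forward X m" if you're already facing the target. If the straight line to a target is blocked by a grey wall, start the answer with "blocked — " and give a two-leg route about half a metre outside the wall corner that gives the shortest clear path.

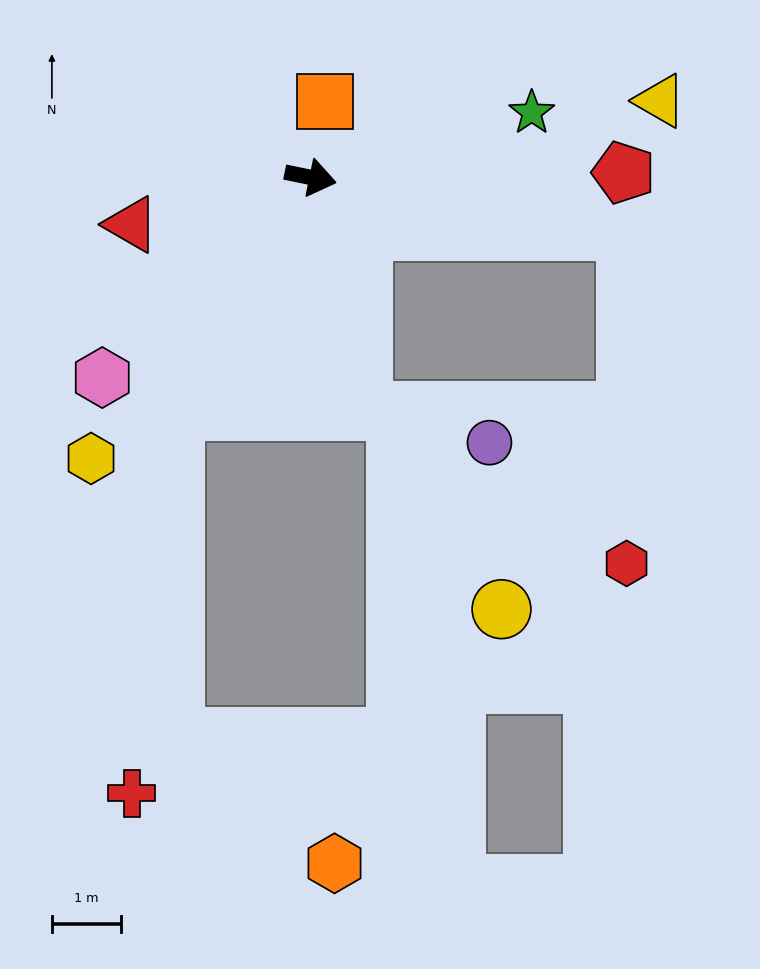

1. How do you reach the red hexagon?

blocked — turn left 2°, forward 4.6 m, then turn right 80°, forward 4.8 m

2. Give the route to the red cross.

blocked — turn right 108°, forward 3.9 m, then turn left 23°, forward 5.5 m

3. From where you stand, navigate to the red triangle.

turn right 154°, forward 2.7 m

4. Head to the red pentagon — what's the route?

turn left 13°, forward 4.5 m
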